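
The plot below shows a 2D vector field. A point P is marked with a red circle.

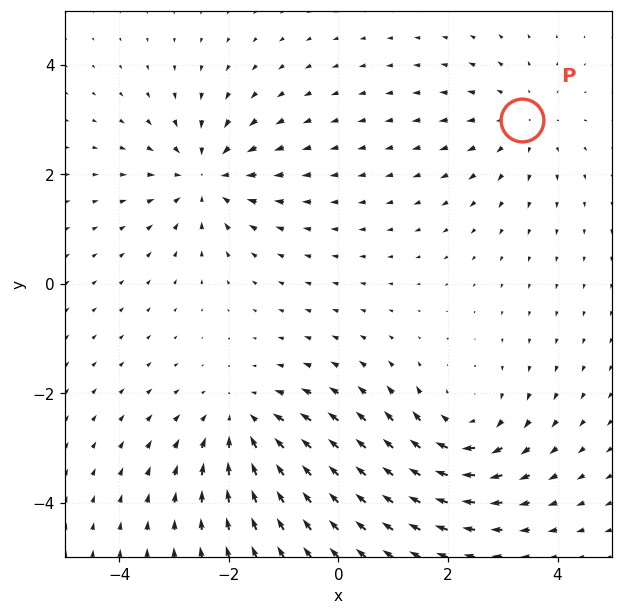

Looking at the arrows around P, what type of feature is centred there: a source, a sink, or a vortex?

source

At P (3.4, 3.0) the arrows spread outward. Divergence about +3, curl ≈0 — positive divergence with near-zero curl is a source.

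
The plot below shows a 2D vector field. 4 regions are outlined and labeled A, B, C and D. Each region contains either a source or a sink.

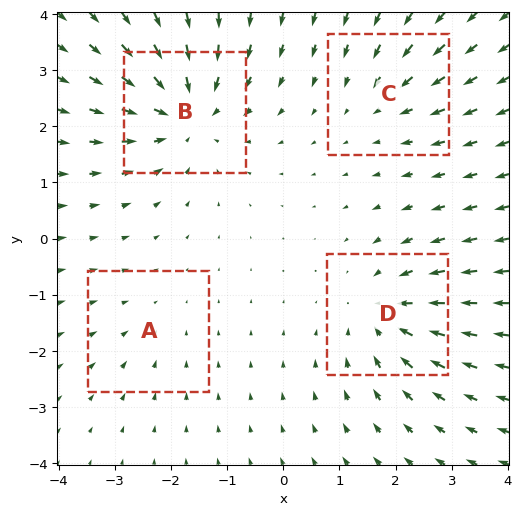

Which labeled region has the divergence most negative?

B

Divergence at each region's feature centre — A: about -2, B: about -6, C: about -3, D: about -5. Region B is most negative.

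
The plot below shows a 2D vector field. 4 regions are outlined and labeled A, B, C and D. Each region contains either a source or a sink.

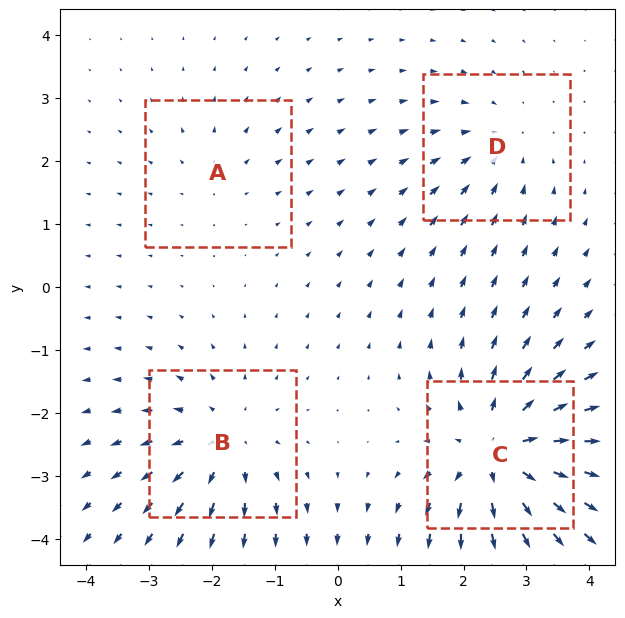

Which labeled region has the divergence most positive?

C

Divergence at each region's feature centre — A: about +2, B: about +5, C: about +7, D: about -3. Region C is most positive.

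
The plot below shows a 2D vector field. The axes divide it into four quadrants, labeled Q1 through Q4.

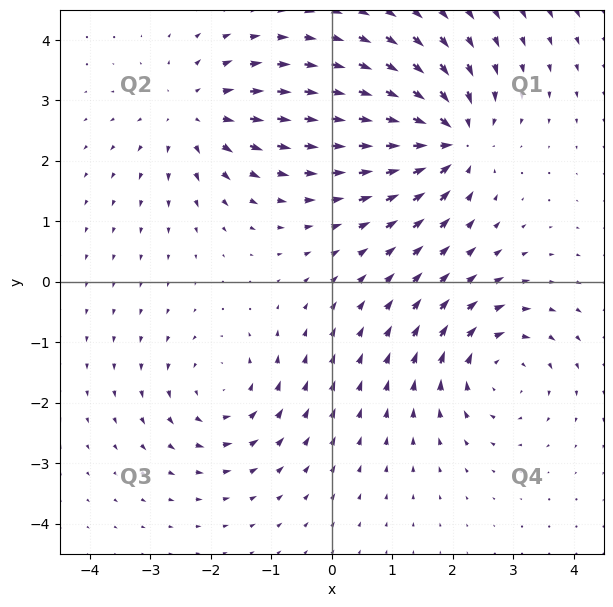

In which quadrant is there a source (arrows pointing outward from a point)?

The source sits at approximately (-2.3, 2.8), which lies in quadrant Q2. The divergence there is about +4, positive as expected for a source.

Q2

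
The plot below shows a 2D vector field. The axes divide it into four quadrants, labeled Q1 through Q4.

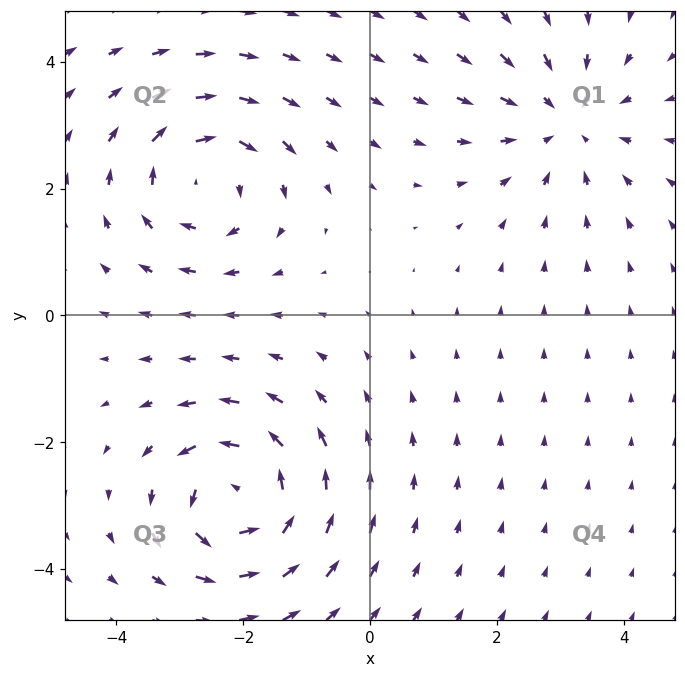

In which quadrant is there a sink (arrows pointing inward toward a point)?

Q1

The sink sits at approximately (3.1, 3.1), which lies in quadrant Q1. The divergence there is about -3, negative as expected for a sink.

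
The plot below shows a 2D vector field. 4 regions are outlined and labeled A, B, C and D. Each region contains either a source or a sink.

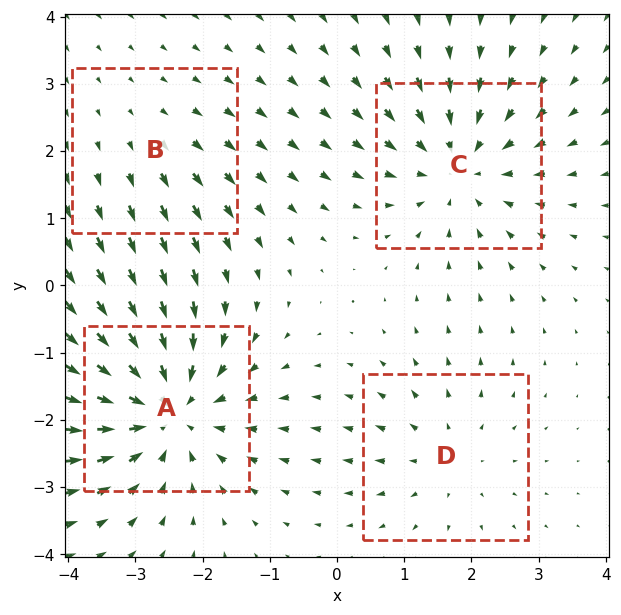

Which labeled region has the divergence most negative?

A

Divergence at each region's feature centre — A: about -6, B: about +2, C: about -5, D: about +3. Region A is most negative.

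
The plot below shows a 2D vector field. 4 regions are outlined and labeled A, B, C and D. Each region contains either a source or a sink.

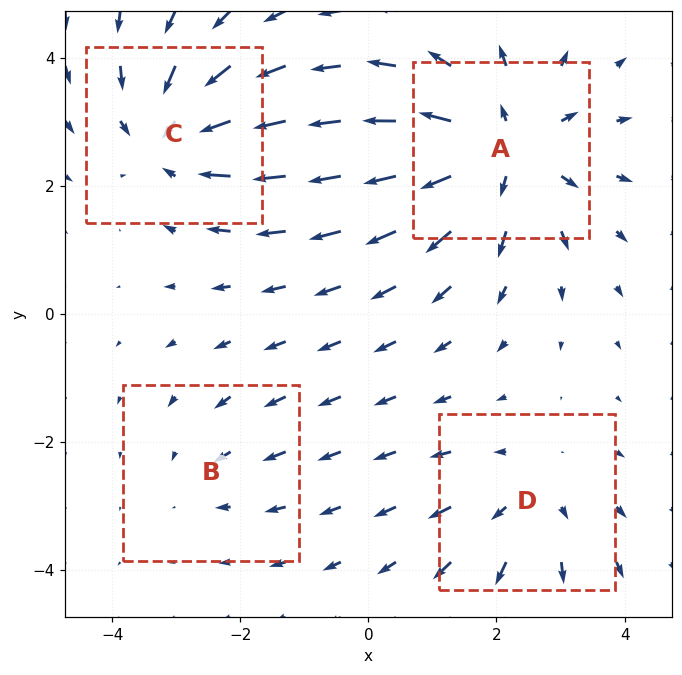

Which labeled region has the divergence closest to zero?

B

Divergence at each region's feature centre — A: about +6, B: about -2, C: about -5, D: about +3. Region B is closest to zero.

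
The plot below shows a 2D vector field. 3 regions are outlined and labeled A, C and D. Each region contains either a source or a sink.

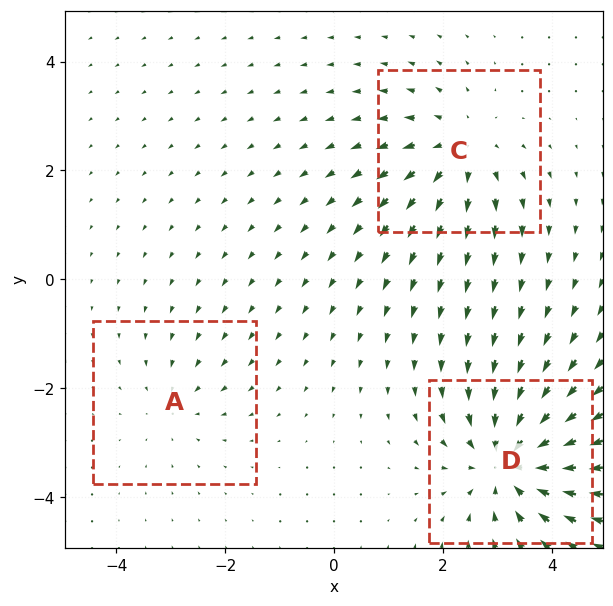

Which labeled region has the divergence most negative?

Divergence at each region's feature centre — A: about -2, C: about +3, D: about -5. Region D is most negative.

D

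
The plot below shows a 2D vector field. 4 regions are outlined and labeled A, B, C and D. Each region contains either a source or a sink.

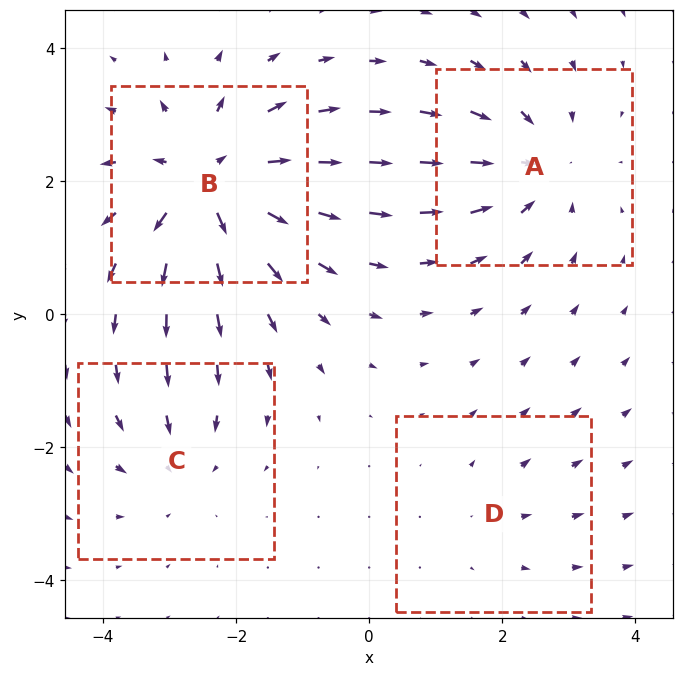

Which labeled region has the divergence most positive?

Divergence at each region's feature centre — A: about -4, B: about +7, C: about -3, D: about +2. Region B is most positive.

B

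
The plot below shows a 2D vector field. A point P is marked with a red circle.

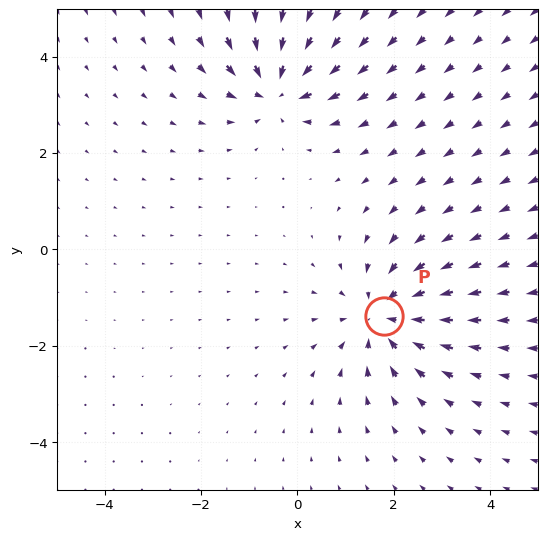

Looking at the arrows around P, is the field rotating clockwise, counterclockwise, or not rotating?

not rotating

Near P at (1.8, -1.4) the arrows show no circulation. The curl there is ≈0.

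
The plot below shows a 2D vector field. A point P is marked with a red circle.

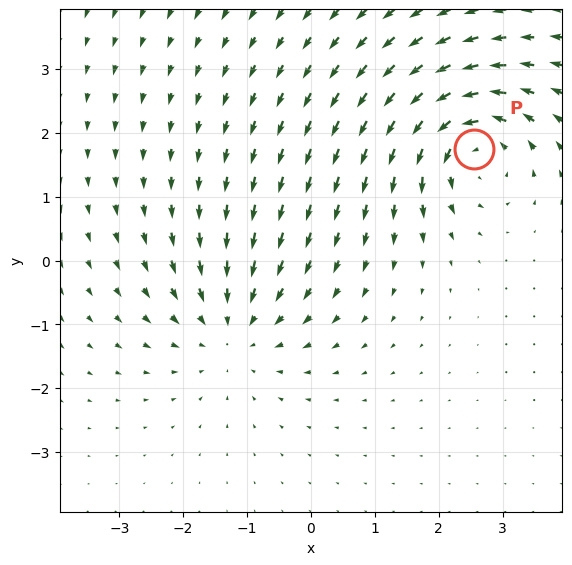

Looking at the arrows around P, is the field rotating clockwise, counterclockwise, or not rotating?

Near P at (2.6, 1.8) the arrows circulate counterclockwise. The curl (z-component) there is about +6; positive curl means counterclockwise rotation.

counterclockwise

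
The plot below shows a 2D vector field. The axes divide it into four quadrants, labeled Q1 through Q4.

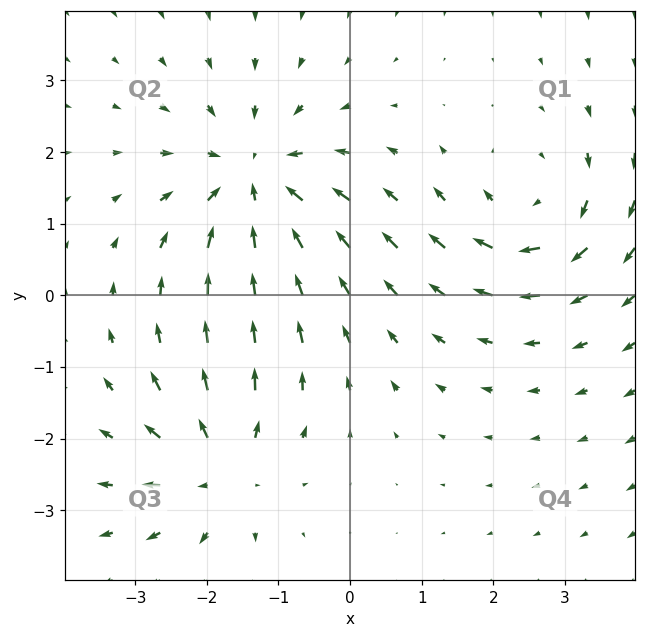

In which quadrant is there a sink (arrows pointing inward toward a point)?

The sink sits at approximately (-1.3, 1.6), which lies in quadrant Q2. The divergence there is about -4, negative as expected for a sink.

Q2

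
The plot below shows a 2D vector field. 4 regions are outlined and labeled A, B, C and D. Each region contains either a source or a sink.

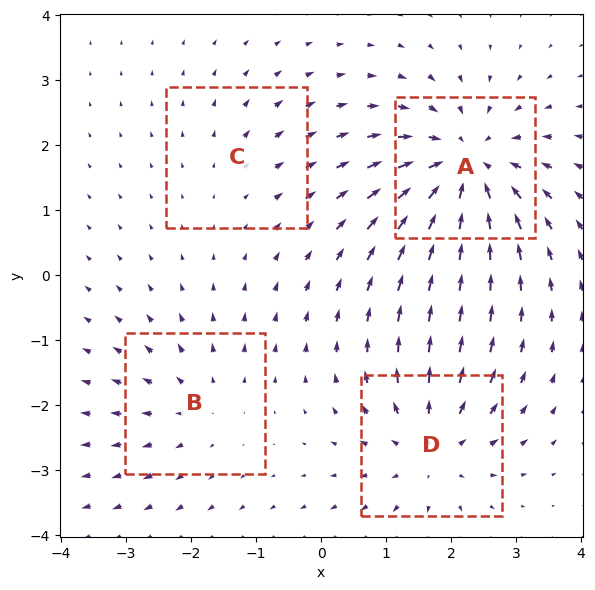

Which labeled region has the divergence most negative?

A

Divergence at each region's feature centre — A: about -7, B: about +3, C: about +2, D: about +5. Region A is most negative.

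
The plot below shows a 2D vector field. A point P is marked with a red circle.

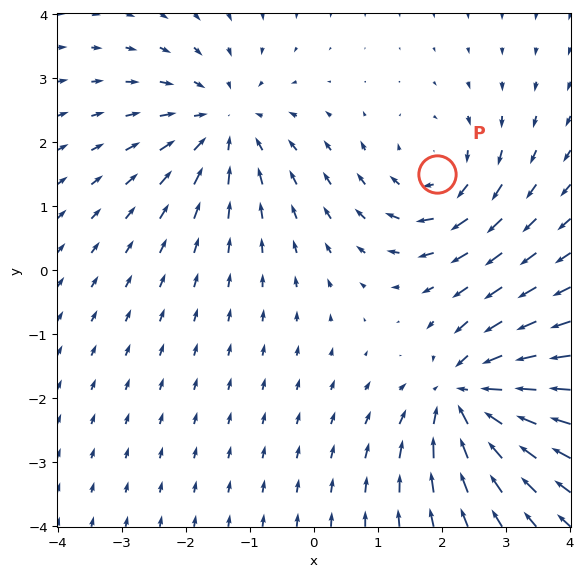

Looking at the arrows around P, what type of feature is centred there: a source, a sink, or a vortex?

At P (1.9, 1.5) the arrows circulate clockwise. Divergence ≈0, curl about -4 — near-zero divergence with nonzero curl is a vortex.

vortex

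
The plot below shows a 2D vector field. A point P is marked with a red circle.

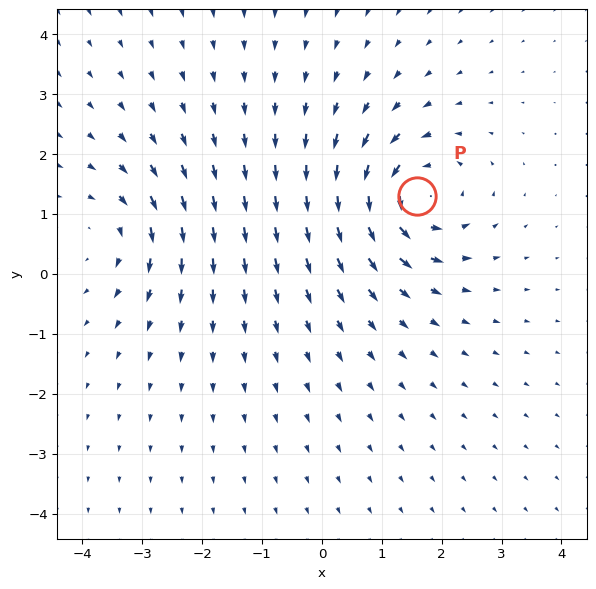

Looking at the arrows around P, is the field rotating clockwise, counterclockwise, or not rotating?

Near P at (1.6, 1.3) the arrows circulate counterclockwise. The curl (z-component) there is about +6; positive curl means counterclockwise rotation.

counterclockwise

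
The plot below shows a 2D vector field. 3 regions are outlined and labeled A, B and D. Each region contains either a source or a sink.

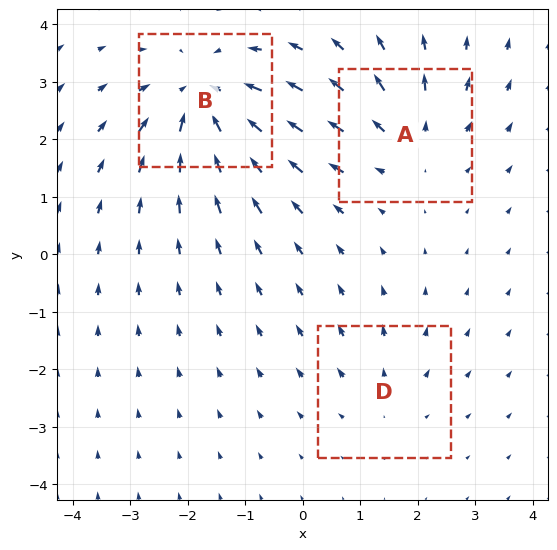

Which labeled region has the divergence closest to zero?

Divergence at each region's feature centre — A: about +3, B: about -4, D: about +2. Region D is closest to zero.

D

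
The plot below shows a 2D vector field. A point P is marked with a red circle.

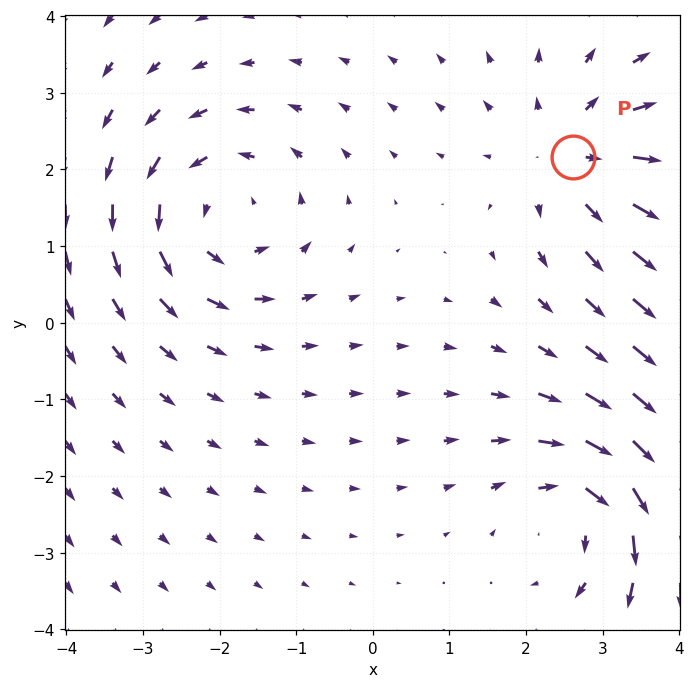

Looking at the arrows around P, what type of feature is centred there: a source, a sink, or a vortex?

source

At P (2.6, 2.2) the arrows spread outward. Divergence about +3, curl ≈0 — positive divergence with near-zero curl is a source.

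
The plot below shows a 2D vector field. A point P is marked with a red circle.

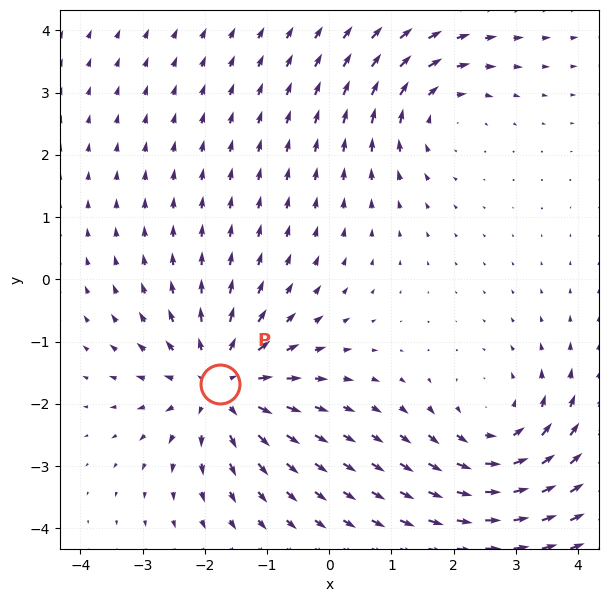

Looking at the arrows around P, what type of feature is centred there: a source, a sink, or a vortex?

source

At P (-1.8, -1.7) the arrows spread outward. Divergence about +5, curl ≈0 — positive divergence with near-zero curl is a source.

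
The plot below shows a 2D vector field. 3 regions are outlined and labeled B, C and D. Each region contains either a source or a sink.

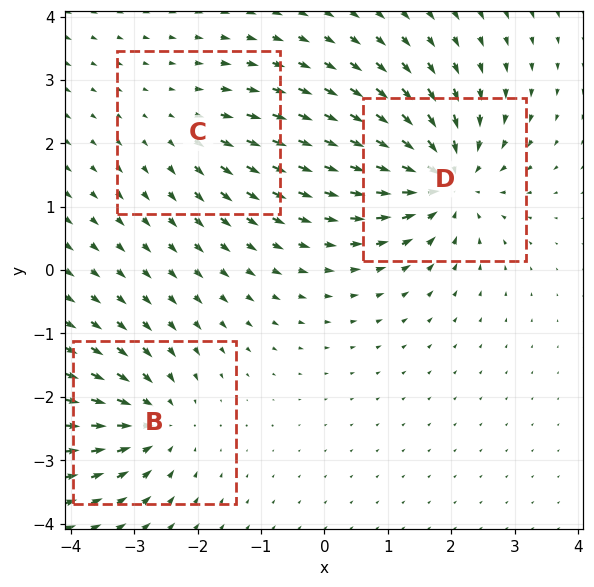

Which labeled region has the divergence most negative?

Divergence at each region's feature centre — B: about -4, C: about +2, D: about -6. Region D is most negative.

D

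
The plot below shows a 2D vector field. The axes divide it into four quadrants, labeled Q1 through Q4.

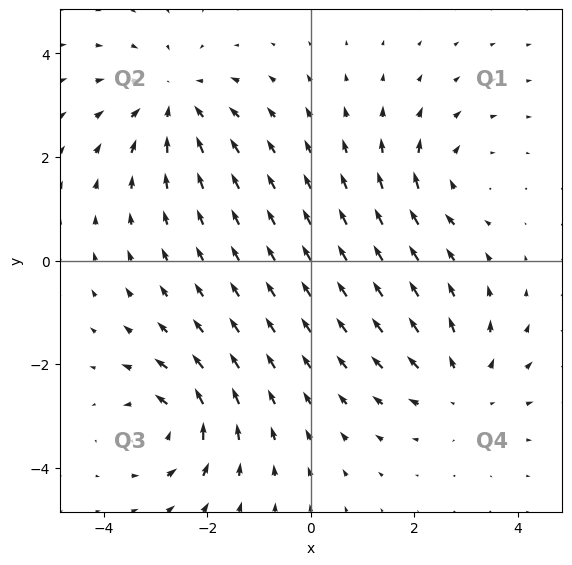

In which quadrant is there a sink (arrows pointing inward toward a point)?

Q2

The sink sits at approximately (-2.6, 3.1), which lies in quadrant Q2. The divergence there is about -4, negative as expected for a sink.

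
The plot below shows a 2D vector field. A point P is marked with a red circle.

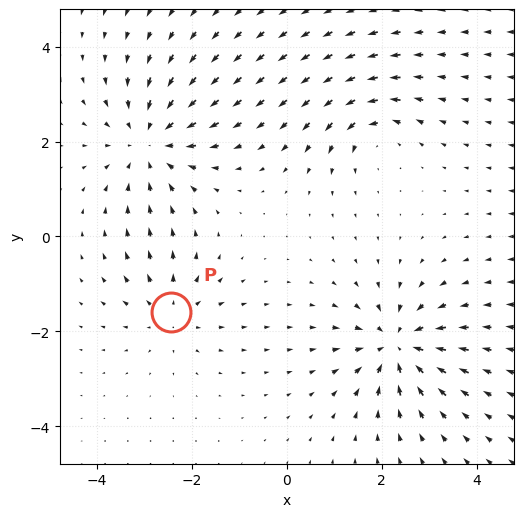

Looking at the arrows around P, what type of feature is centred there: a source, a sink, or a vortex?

At P (-2.4, -1.6) the arrows spread outward. Divergence about +3, curl ≈0 — positive divergence with near-zero curl is a source.

source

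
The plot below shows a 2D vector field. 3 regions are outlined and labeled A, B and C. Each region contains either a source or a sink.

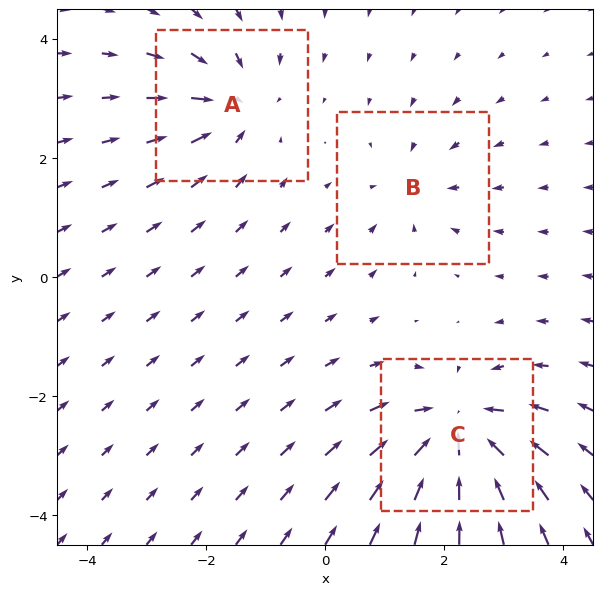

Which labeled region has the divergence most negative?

Divergence at each region's feature centre — A: about -4, B: about -2, C: about -5. Region C is most negative.

C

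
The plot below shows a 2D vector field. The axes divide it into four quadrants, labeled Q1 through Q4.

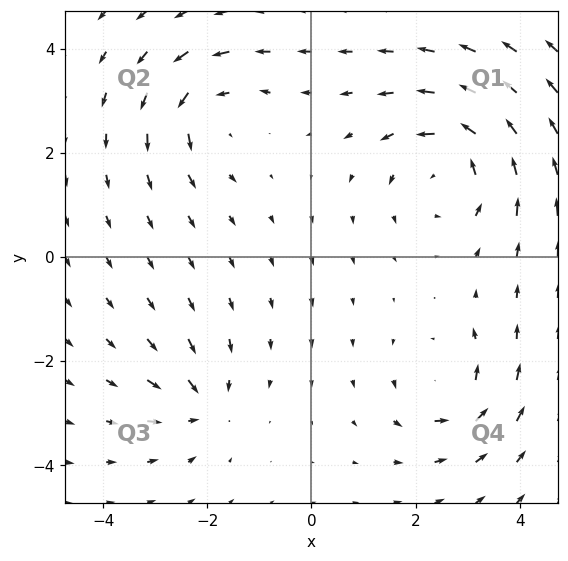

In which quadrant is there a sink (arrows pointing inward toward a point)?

Q3

The sink sits at approximately (-2.1, -2.8), which lies in quadrant Q3. The divergence there is about -4, negative as expected for a sink.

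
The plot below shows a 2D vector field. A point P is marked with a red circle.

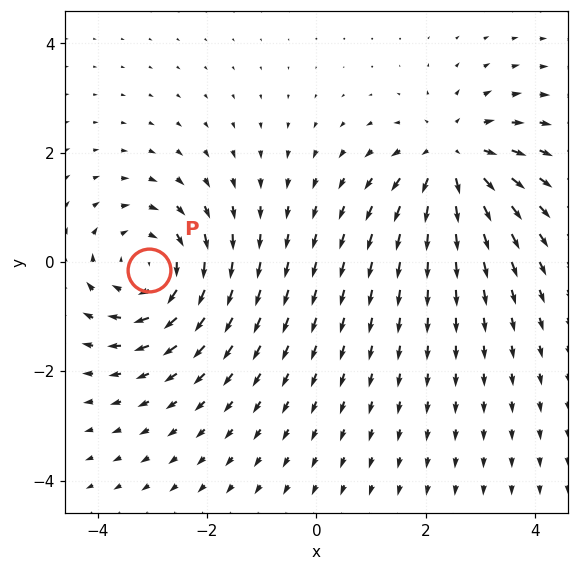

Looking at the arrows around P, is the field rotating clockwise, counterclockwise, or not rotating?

clockwise

Near P at (-3.1, -0.1) the arrows circulate clockwise. The curl (z-component) there is about -4; negative curl means clockwise rotation.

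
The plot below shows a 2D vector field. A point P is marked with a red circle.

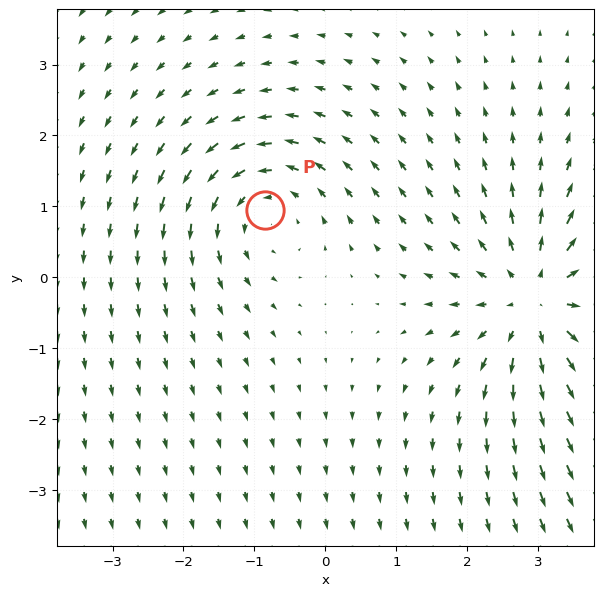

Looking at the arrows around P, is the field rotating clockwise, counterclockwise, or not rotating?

Near P at (-0.9, 0.9) the arrows circulate counterclockwise. The curl (z-component) there is about +2; positive curl means counterclockwise rotation.

counterclockwise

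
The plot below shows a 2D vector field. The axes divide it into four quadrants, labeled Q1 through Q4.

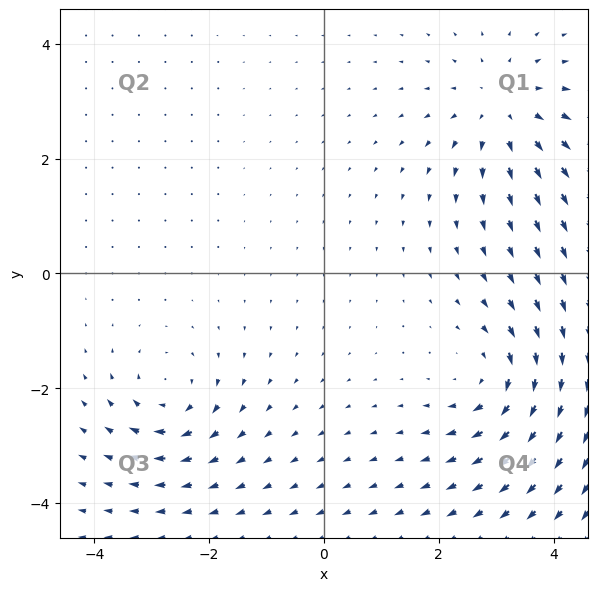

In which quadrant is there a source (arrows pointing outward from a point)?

Q1

The source sits at approximately (3.1, 2.9), which lies in quadrant Q1. The divergence there is about +4, positive as expected for a source.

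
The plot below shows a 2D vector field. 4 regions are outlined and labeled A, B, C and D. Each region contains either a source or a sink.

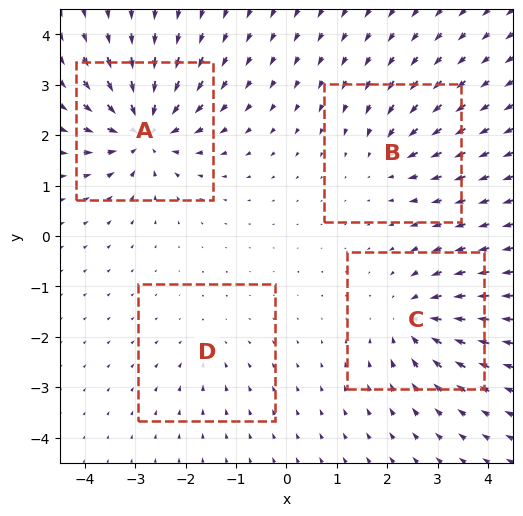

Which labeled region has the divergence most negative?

A

Divergence at each region's feature centre — A: about -9, B: about -4, C: about -6, D: about -3. Region A is most negative.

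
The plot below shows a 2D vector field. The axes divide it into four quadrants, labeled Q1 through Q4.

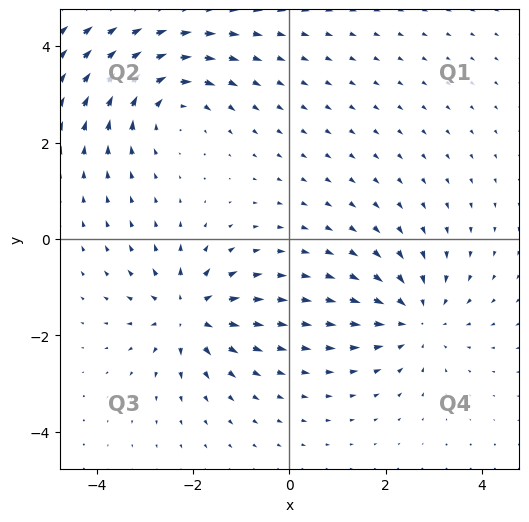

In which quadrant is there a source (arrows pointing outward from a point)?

The source sits at approximately (-2.1, -1.5), which lies in quadrant Q3. The divergence there is about +6, positive as expected for a source.

Q3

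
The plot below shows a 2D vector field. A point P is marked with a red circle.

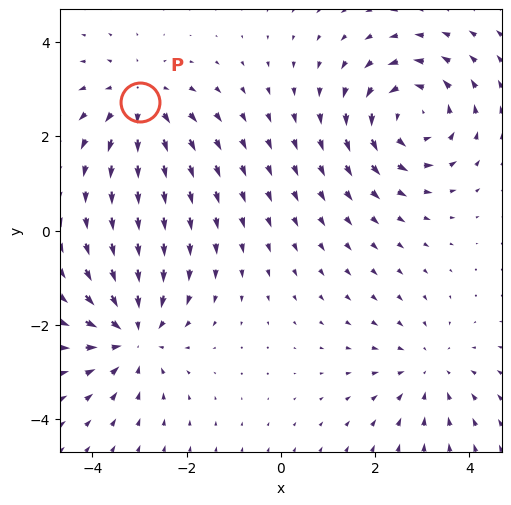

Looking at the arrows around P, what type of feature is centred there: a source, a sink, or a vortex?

source

At P (-3.0, 2.7) the arrows spread outward. Divergence about +3, curl ≈0 — positive divergence with near-zero curl is a source.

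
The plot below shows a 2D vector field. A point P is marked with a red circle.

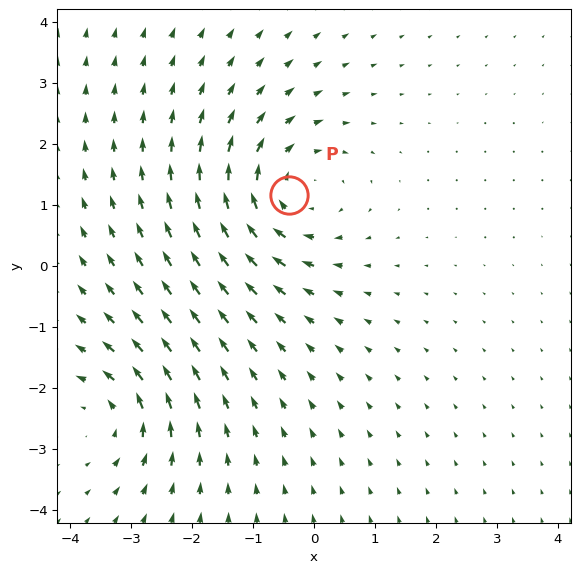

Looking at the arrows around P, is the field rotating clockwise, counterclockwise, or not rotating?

clockwise

Near P at (-0.4, 1.2) the arrows circulate clockwise. The curl (z-component) there is about -4; negative curl means clockwise rotation.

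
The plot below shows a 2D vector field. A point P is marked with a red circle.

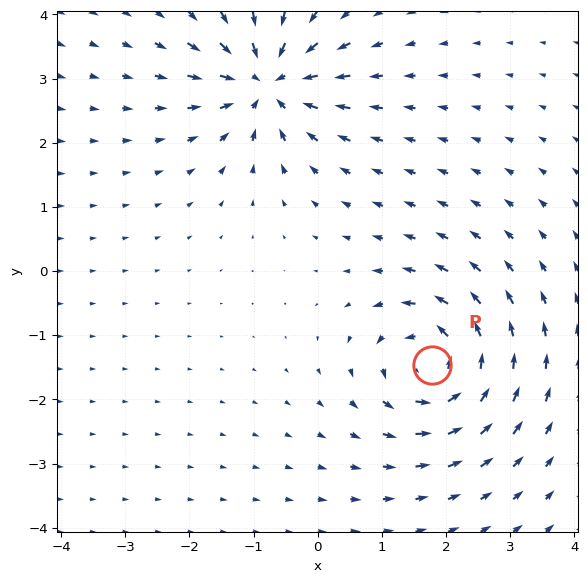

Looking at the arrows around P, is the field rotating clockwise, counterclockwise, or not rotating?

Near P at (1.8, -1.5) the arrows circulate counterclockwise. The curl (z-component) there is about +6; positive curl means counterclockwise rotation.

counterclockwise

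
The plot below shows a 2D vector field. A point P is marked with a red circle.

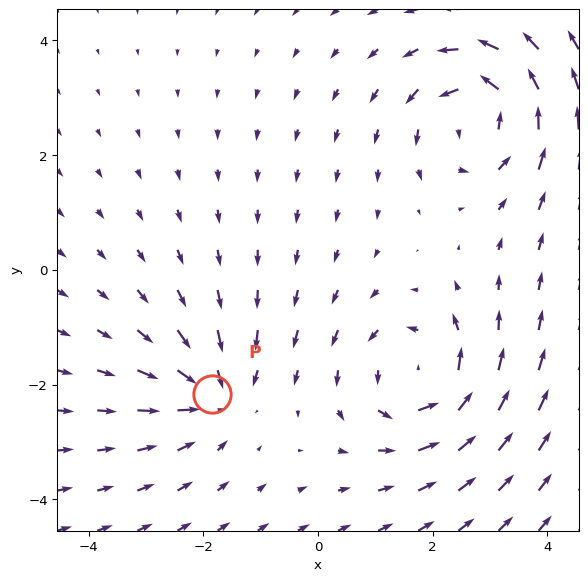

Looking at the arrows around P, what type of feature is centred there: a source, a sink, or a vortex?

At P (-1.9, -2.2) the arrows converge inward. Divergence about -4, curl ≈0 — negative divergence with near-zero curl is a sink.

sink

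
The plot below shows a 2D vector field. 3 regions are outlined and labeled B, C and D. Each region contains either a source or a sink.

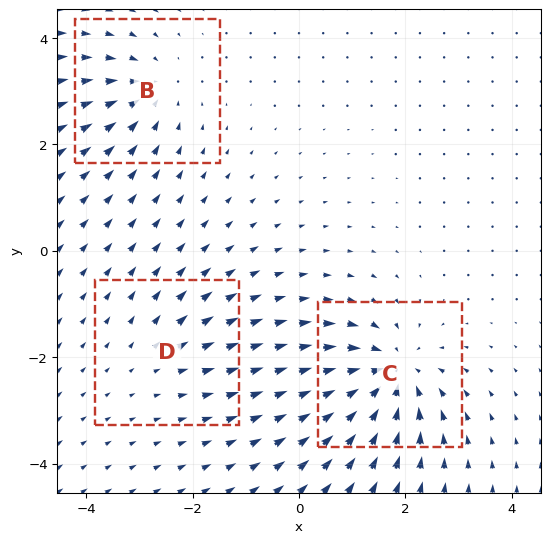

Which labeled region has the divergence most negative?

Divergence at each region's feature centre — B: about -3, C: about -5, D: about +2. Region C is most negative.

C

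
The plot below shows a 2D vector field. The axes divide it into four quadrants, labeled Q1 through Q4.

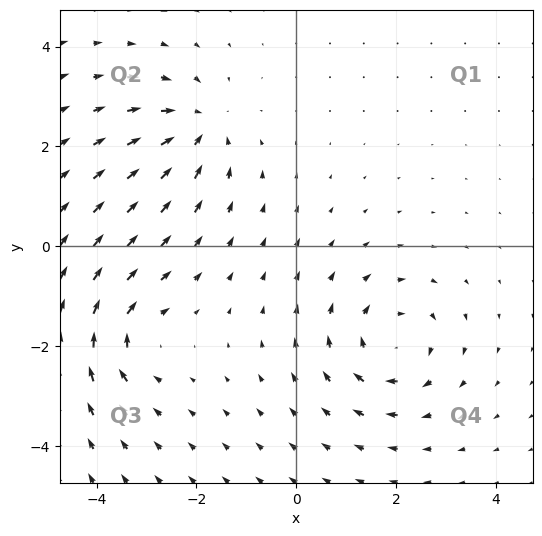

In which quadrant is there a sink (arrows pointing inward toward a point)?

The sink sits at approximately (-1.9, 2.4), which lies in quadrant Q2. The divergence there is about -3, negative as expected for a sink.

Q2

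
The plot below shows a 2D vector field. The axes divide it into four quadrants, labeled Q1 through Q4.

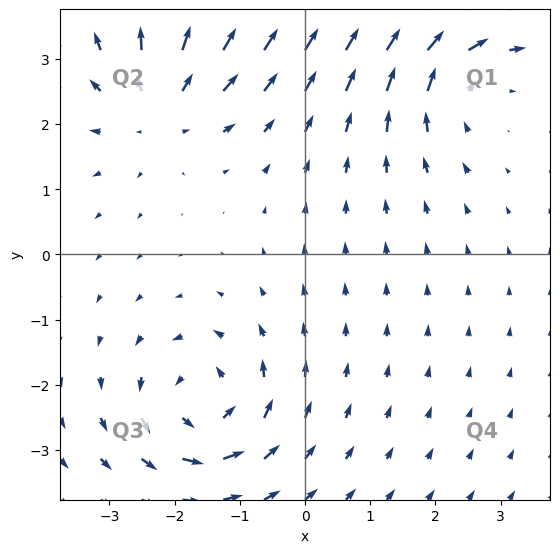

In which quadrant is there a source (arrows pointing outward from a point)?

Q2

The source sits at approximately (-2.2, 2.3), which lies in quadrant Q2. The divergence there is about +3, positive as expected for a source.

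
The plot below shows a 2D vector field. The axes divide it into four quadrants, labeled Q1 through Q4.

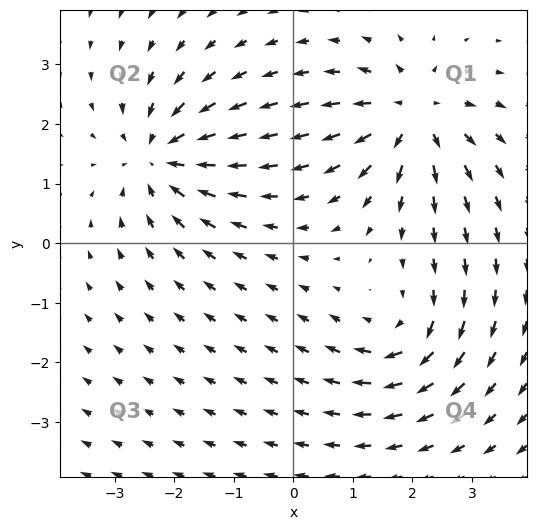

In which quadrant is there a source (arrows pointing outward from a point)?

The source sits at approximately (2.0, 2.1), which lies in quadrant Q1. The divergence there is about +5, positive as expected for a source.

Q1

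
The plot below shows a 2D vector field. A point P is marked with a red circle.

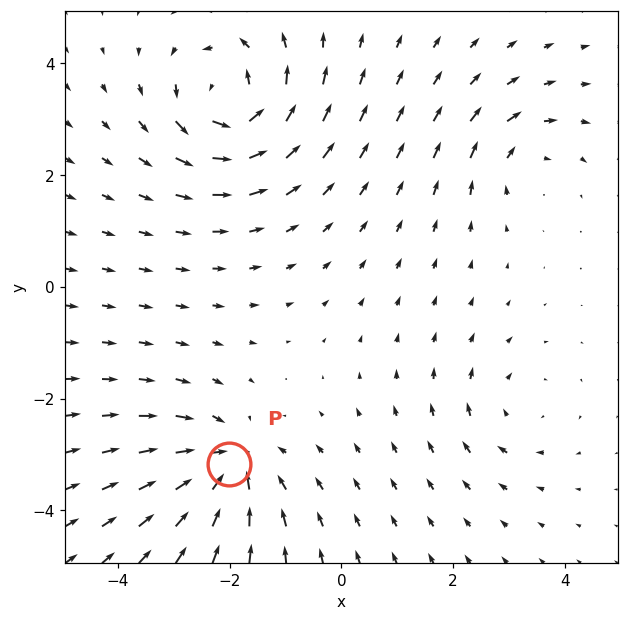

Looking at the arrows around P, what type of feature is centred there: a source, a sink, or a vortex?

sink

At P (-2.0, -3.2) the arrows converge inward. Divergence about -5, curl ≈0 — negative divergence with near-zero curl is a sink.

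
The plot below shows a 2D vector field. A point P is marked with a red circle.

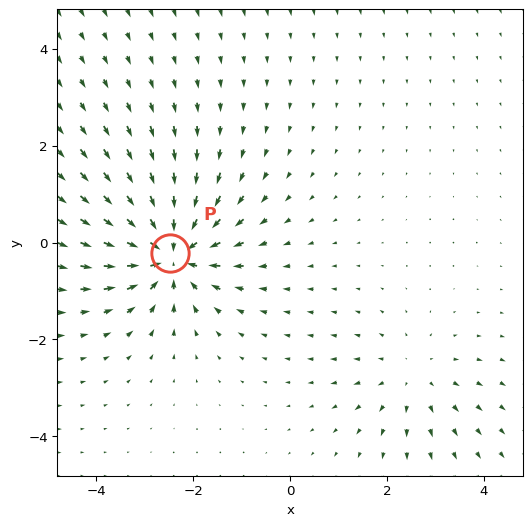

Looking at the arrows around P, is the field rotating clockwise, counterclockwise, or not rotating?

Near P at (-2.5, -0.2) the arrows show no circulation. The curl there is ≈0.

not rotating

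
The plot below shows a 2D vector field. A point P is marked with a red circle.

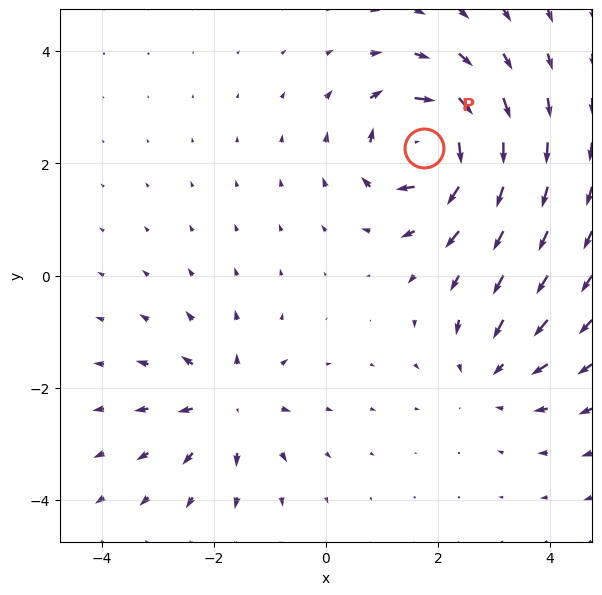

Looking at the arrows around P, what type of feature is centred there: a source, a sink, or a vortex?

At P (1.8, 2.3) the arrows circulate clockwise. Divergence ≈0, curl about -6 — near-zero divergence with nonzero curl is a vortex.

vortex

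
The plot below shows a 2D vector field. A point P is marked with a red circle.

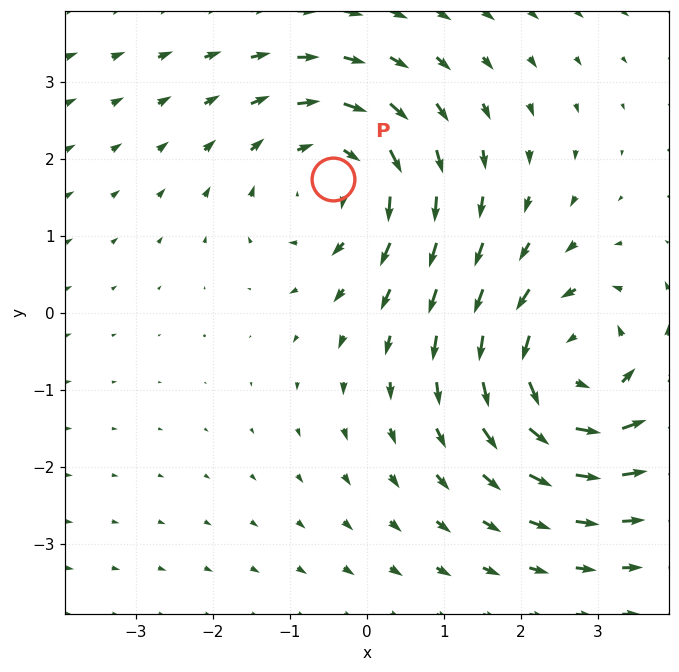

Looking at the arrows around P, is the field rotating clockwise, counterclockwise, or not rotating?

clockwise

Near P at (-0.4, 1.7) the arrows circulate clockwise. The curl (z-component) there is about -2; negative curl means clockwise rotation.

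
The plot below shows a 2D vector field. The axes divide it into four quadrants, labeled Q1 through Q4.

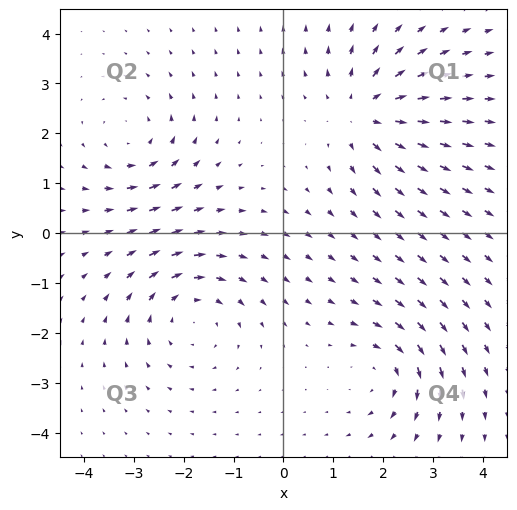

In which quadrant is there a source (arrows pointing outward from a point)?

The source sits at approximately (1.6, 2.4), which lies in quadrant Q1. The divergence there is about +5, positive as expected for a source.

Q1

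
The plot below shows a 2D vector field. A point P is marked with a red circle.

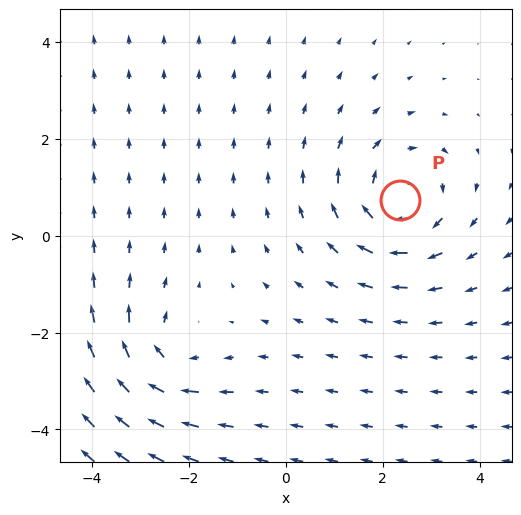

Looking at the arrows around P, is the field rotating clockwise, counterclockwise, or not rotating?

Near P at (2.3, 0.7) the arrows circulate clockwise. The curl (z-component) there is about -5; negative curl means clockwise rotation.

clockwise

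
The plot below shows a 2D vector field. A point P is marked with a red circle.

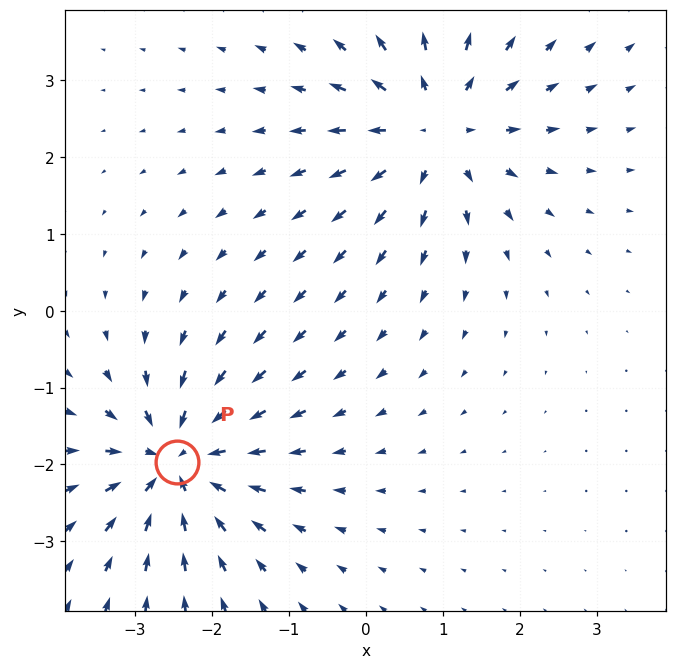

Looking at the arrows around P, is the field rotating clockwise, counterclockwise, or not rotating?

Near P at (-2.5, -2.0) the arrows show no circulation. The curl there is ≈0.

not rotating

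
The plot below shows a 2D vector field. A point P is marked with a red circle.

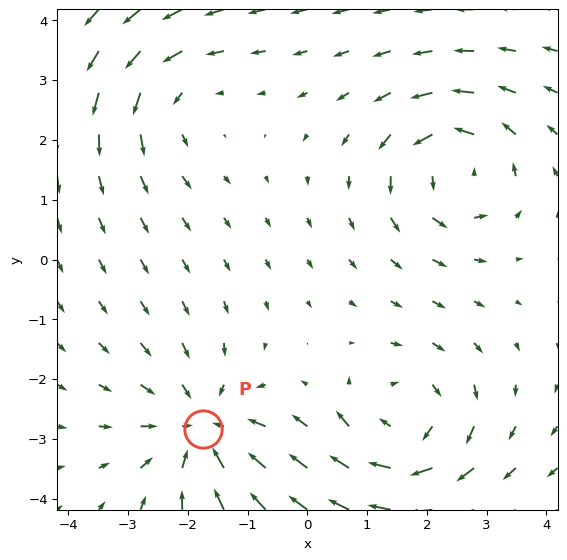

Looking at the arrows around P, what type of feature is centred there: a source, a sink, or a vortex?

At P (-1.7, -2.8) the arrows converge inward. Divergence about -4, curl ≈0 — negative divergence with near-zero curl is a sink.

sink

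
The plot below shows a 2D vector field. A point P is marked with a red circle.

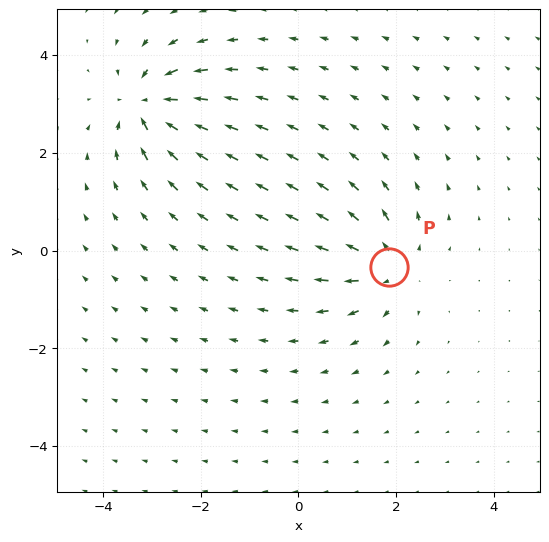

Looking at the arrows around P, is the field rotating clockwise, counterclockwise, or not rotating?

not rotating

Near P at (1.8, -0.3) the arrows show no circulation. The curl there is ≈0.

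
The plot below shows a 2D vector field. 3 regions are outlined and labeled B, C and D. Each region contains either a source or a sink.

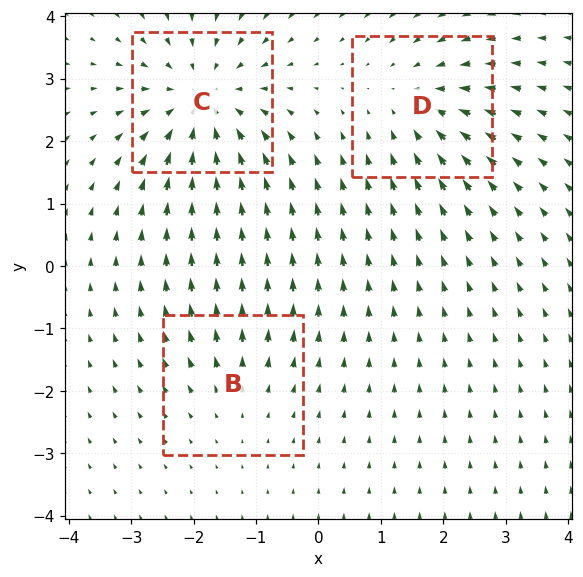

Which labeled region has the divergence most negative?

Divergence at each region's feature centre — B: about +2, C: about -4, D: about -3. Region C is most negative.

C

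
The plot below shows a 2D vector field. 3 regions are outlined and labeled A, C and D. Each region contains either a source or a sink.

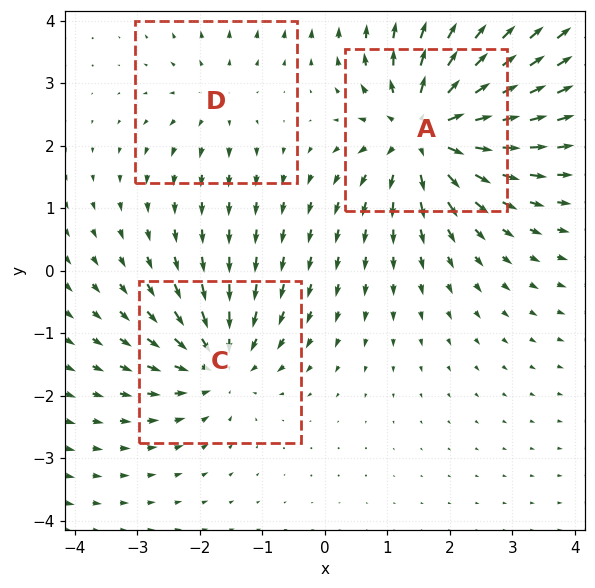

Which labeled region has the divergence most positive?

Divergence at each region's feature centre — A: about +6, C: about -4, D: about +2. Region A is most positive.

A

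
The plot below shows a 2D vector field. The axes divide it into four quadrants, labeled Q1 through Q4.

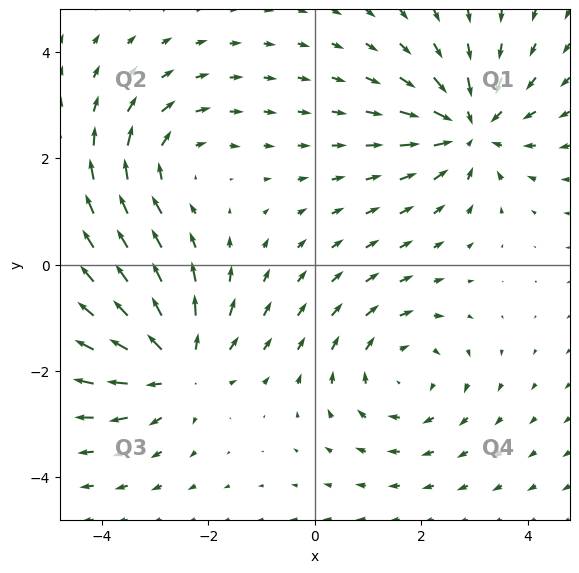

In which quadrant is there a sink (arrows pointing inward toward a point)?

Q1

The sink sits at approximately (2.9, 2.6), which lies in quadrant Q1. The divergence there is about -4, negative as expected for a sink.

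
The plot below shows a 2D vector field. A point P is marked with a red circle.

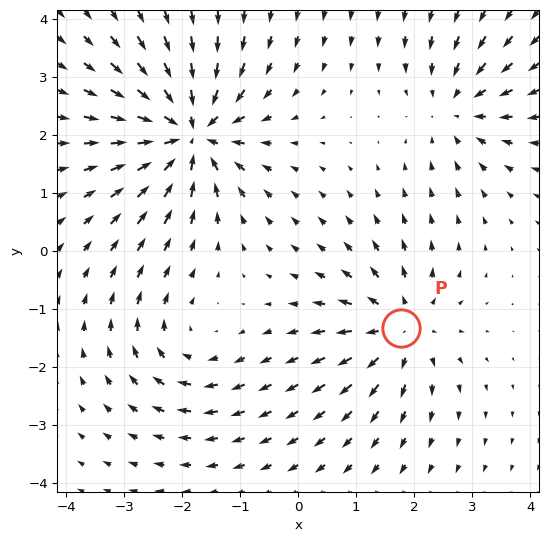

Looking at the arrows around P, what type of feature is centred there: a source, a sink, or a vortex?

source

At P (1.8, -1.3) the arrows spread outward. Divergence about +4, curl ≈0 — positive divergence with near-zero curl is a source.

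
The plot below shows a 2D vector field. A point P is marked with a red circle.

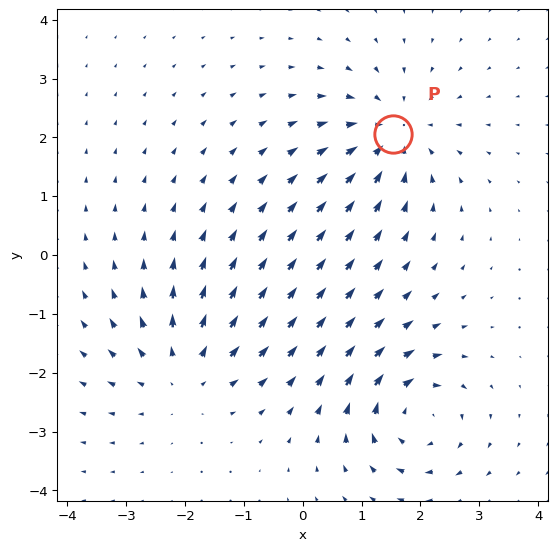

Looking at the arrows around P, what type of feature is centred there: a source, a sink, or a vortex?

At P (1.5, 2.1) the arrows converge inward. Divergence about -5, curl ≈0 — negative divergence with near-zero curl is a sink.

sink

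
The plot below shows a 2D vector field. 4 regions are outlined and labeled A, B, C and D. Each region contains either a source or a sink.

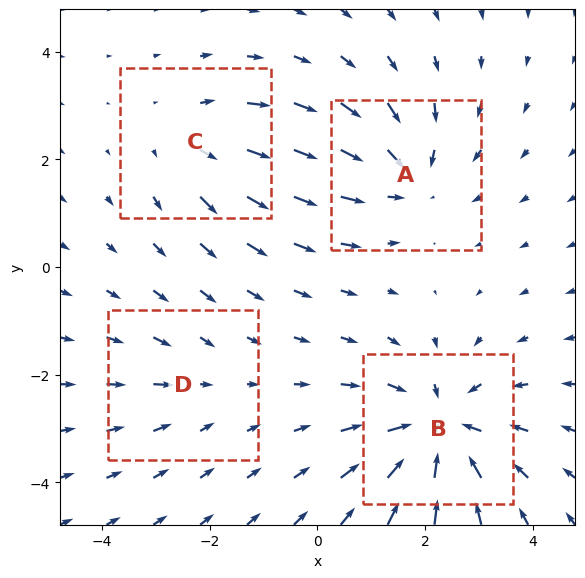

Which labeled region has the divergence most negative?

Divergence at each region's feature centre — A: about -4, B: about -6, C: about +3, D: about -2. Region B is most negative.

B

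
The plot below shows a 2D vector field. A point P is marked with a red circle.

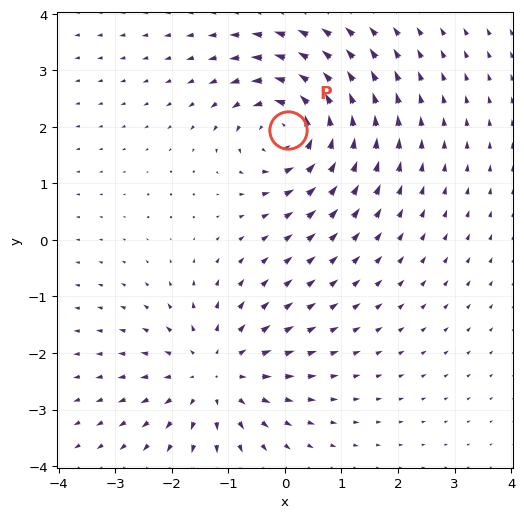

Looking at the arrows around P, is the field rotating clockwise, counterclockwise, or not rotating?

counterclockwise

Near P at (0.1, 1.9) the arrows circulate counterclockwise. The curl (z-component) there is about +5; positive curl means counterclockwise rotation.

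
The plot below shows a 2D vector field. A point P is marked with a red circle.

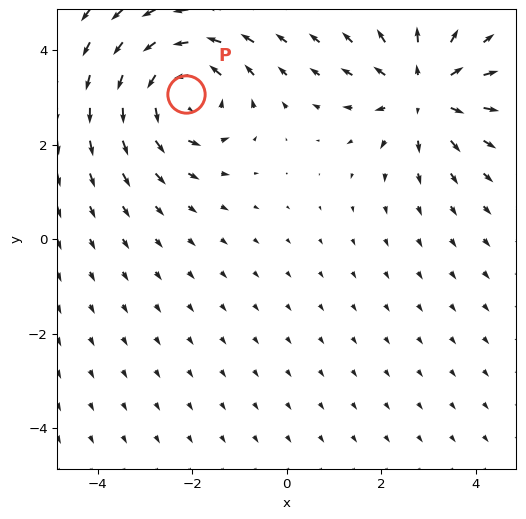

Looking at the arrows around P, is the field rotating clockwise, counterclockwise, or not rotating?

Near P at (-2.1, 3.1) the arrows circulate counterclockwise. The curl (z-component) there is about +3; positive curl means counterclockwise rotation.

counterclockwise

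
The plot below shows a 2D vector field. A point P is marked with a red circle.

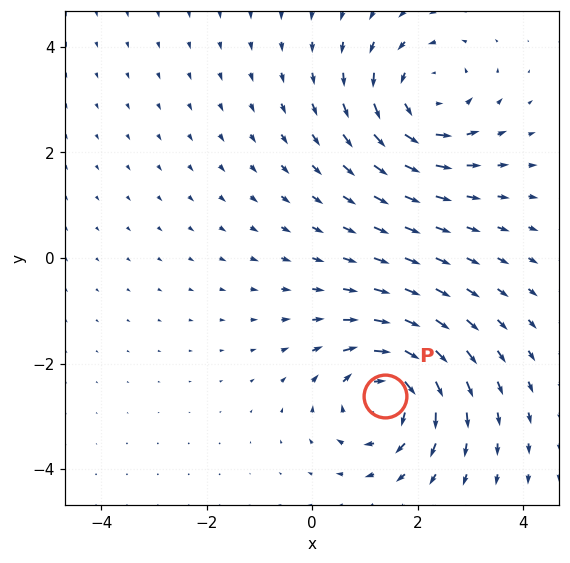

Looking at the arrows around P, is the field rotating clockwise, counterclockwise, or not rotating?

clockwise

Near P at (1.4, -2.6) the arrows circulate clockwise. The curl (z-component) there is about -4; negative curl means clockwise rotation.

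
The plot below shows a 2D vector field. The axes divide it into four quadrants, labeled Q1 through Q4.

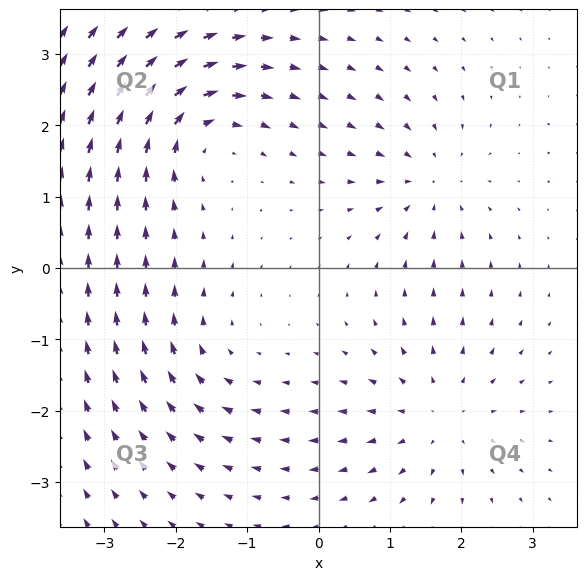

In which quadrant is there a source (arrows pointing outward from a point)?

The source sits at approximately (1.7, -2.1), which lies in quadrant Q4. The divergence there is about +4, positive as expected for a source.

Q4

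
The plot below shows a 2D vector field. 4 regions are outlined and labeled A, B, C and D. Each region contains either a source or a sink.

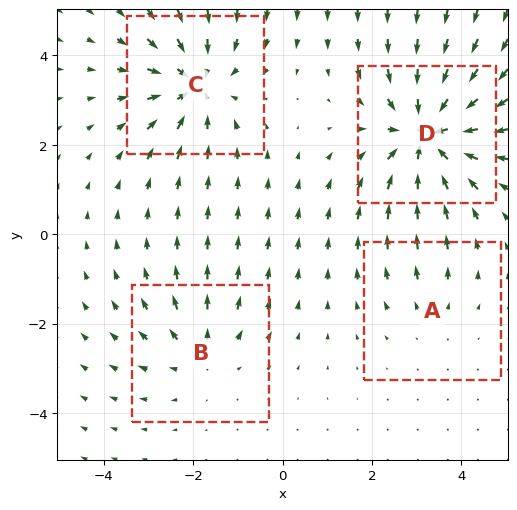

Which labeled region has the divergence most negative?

Divergence at each region's feature centre — A: about +2, B: about +3, C: about -5, D: about -6. Region D is most negative.

D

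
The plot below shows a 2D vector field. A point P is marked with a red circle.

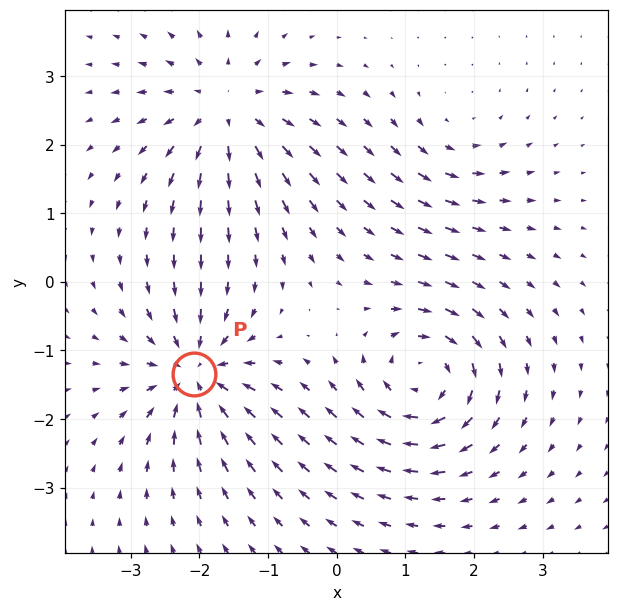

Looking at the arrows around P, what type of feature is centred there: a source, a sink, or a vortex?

At P (-2.1, -1.3) the arrows converge inward. Divergence about -6, curl ≈0 — negative divergence with near-zero curl is a sink.

sink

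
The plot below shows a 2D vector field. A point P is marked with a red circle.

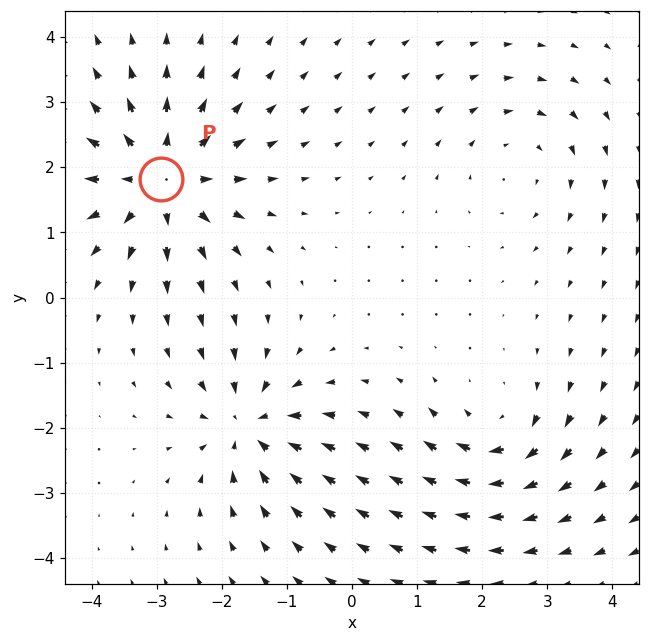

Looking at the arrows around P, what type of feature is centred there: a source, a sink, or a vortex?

source

At P (-2.9, 1.8) the arrows spread outward. Divergence about +6, curl ≈0 — positive divergence with near-zero curl is a source.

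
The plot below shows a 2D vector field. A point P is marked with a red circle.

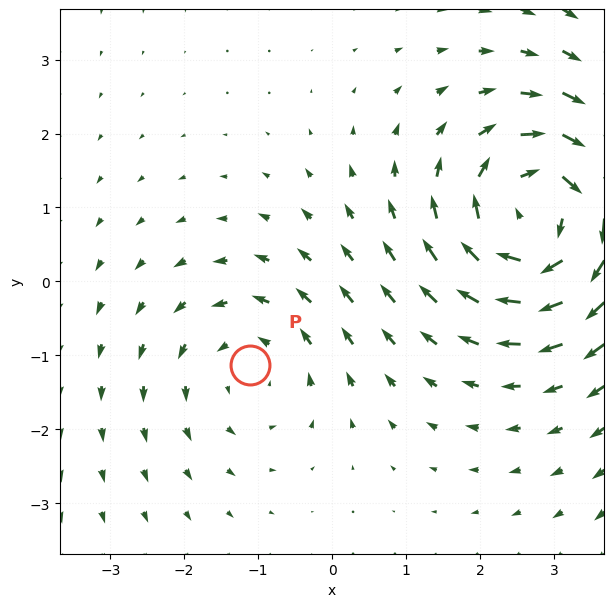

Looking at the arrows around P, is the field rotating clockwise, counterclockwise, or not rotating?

Near P at (-1.1, -1.1) the arrows circulate counterclockwise. The curl (z-component) there is about +2; positive curl means counterclockwise rotation.

counterclockwise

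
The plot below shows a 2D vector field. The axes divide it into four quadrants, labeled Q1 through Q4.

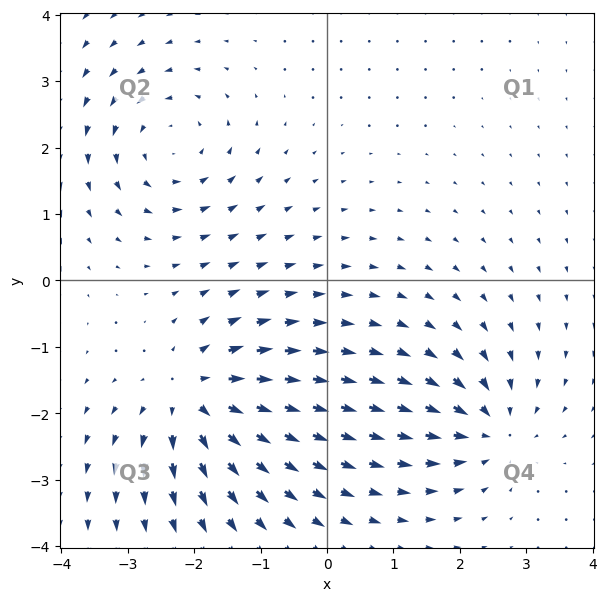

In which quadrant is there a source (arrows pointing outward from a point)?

Q3

The source sits at approximately (-2.0, -1.8), which lies in quadrant Q3. The divergence there is about +6, positive as expected for a source.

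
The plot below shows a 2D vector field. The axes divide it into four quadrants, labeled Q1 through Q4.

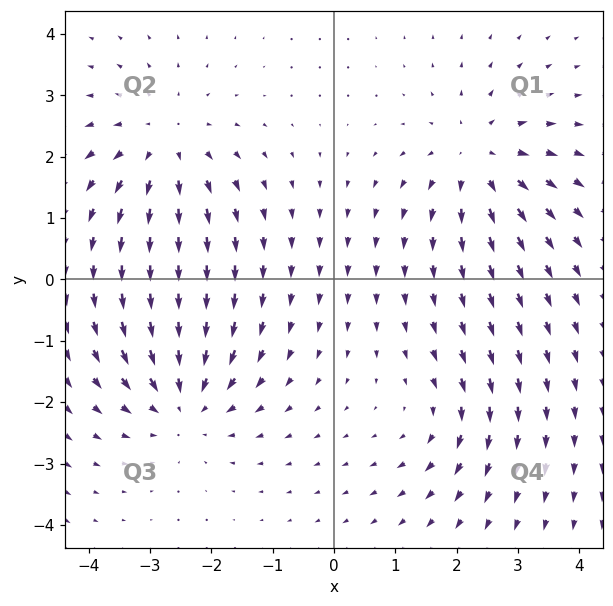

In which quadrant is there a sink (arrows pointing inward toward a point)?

The sink sits at approximately (-2.4, -2.0), which lies in quadrant Q3. The divergence there is about -5, negative as expected for a sink.

Q3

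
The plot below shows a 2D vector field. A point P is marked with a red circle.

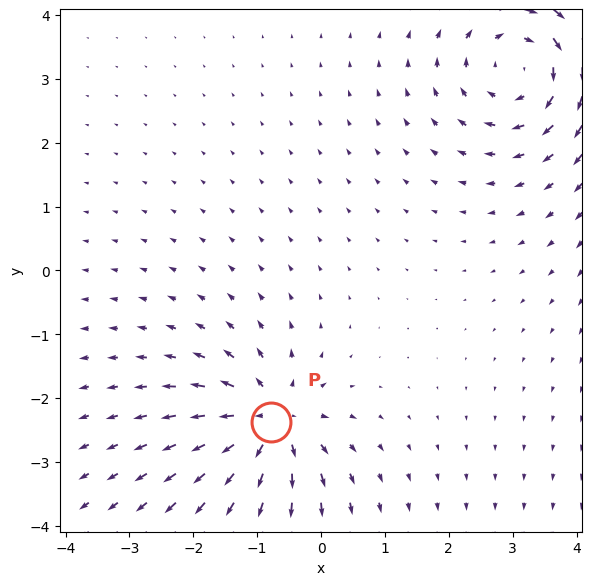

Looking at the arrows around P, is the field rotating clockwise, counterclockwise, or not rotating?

not rotating

Near P at (-0.8, -2.4) the arrows show no circulation. The curl there is ≈0.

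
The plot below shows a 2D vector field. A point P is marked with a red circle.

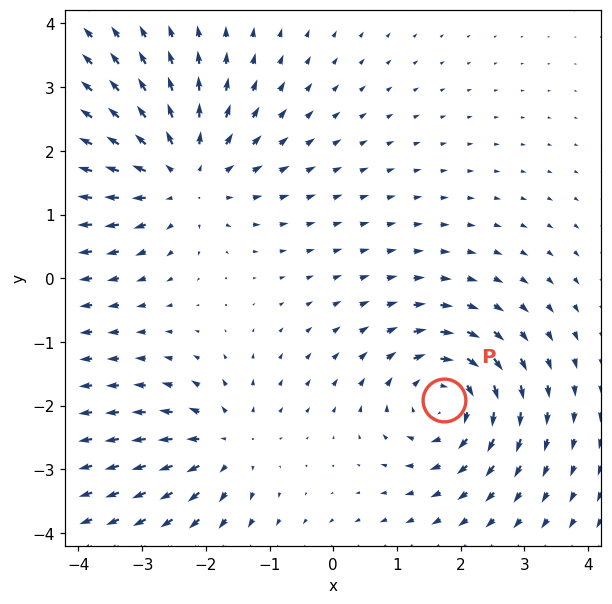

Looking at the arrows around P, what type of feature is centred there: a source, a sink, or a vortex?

vortex

At P (1.7, -1.9) the arrows circulate clockwise. Divergence ≈0, curl about -5 — near-zero divergence with nonzero curl is a vortex.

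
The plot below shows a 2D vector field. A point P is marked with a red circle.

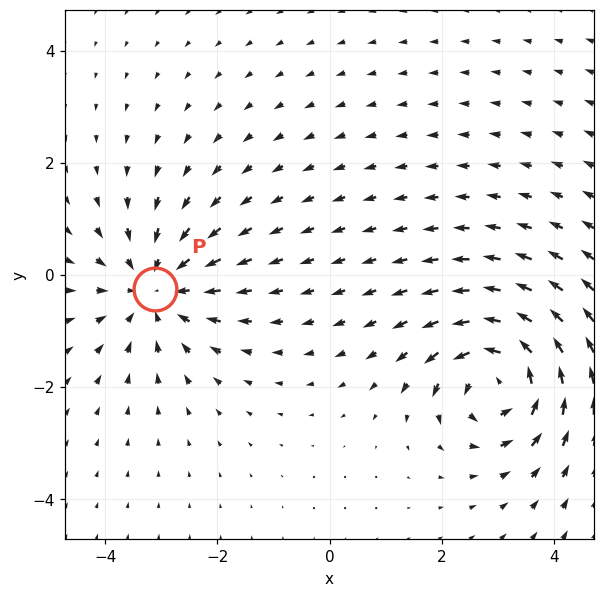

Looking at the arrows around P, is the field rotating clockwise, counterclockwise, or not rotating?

not rotating

Near P at (-3.1, -0.3) the arrows show no circulation. The curl there is ≈0.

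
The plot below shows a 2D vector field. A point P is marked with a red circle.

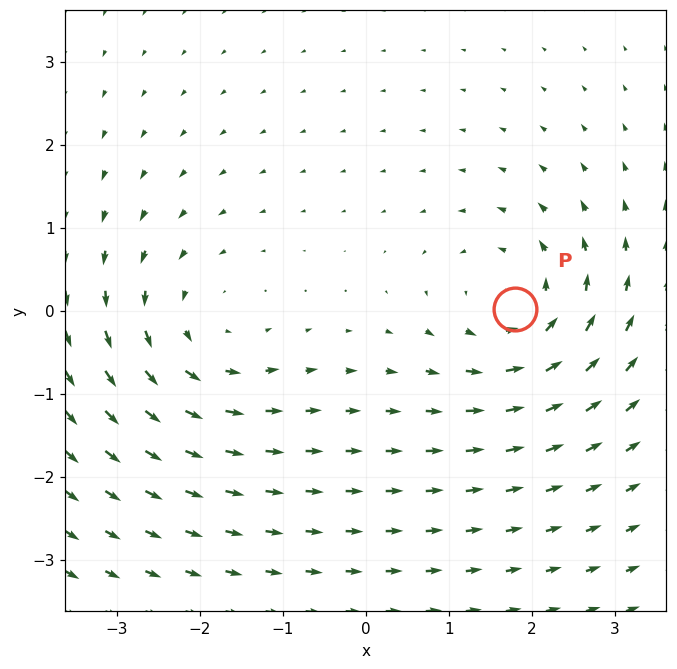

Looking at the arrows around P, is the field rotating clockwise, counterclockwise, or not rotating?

counterclockwise

Near P at (1.8, 0.0) the arrows circulate counterclockwise. The curl (z-component) there is about +4; positive curl means counterclockwise rotation.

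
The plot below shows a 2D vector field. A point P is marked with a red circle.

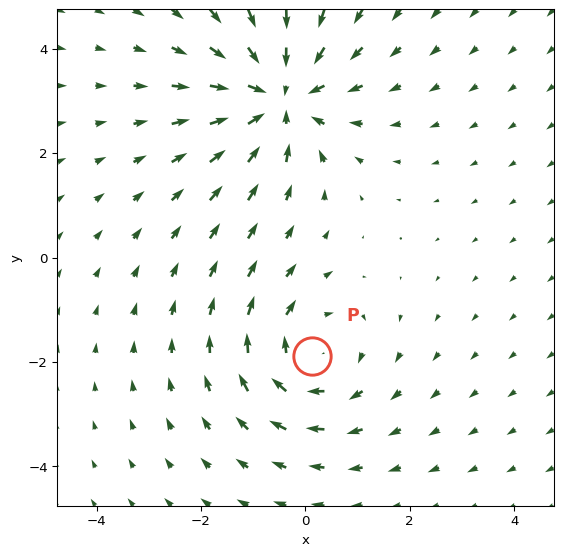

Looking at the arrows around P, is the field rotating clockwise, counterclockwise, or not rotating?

Near P at (0.1, -1.9) the arrows circulate clockwise. The curl (z-component) there is about -3; negative curl means clockwise rotation.

clockwise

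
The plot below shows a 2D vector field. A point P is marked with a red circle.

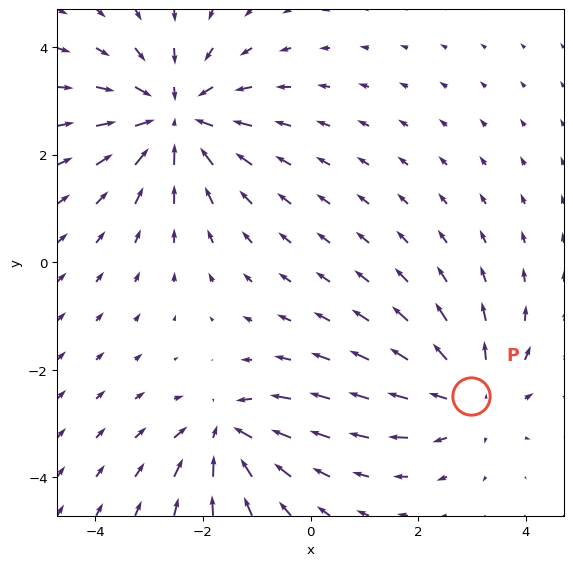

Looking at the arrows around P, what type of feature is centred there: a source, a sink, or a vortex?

At P (3.0, -2.5) the arrows spread outward. Divergence about +3, curl ≈0 — positive divergence with near-zero curl is a source.

source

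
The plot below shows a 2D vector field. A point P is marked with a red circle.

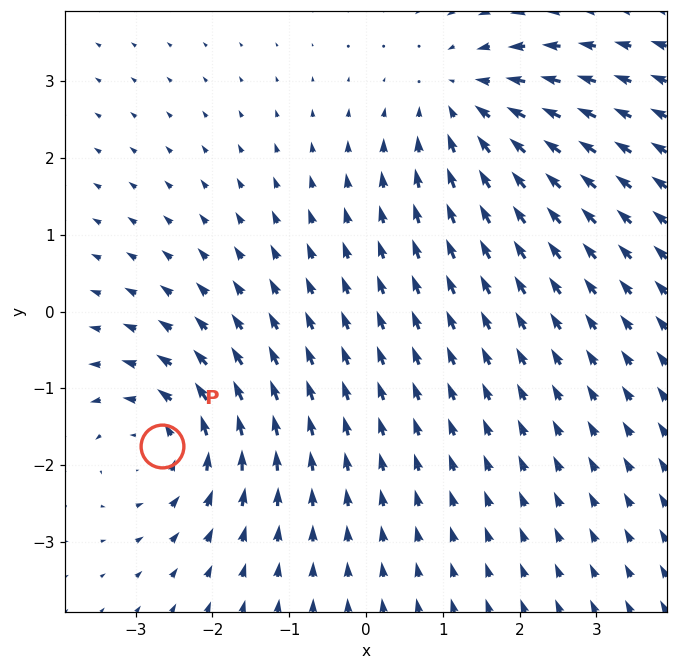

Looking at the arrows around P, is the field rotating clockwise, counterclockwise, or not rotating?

Near P at (-2.7, -1.8) the arrows circulate counterclockwise. The curl (z-component) there is about +3; positive curl means counterclockwise rotation.

counterclockwise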